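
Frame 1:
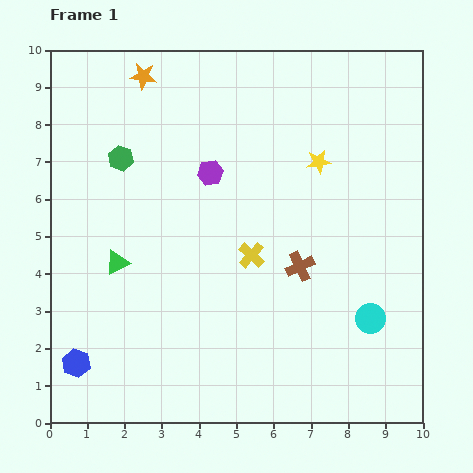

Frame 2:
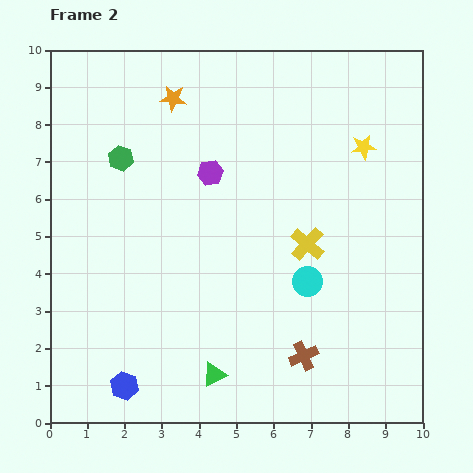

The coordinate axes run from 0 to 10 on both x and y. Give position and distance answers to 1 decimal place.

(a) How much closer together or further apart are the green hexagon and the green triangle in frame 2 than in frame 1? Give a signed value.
+3.5

Distance in frame 1: 2.8. Distance in frame 2: 6.3.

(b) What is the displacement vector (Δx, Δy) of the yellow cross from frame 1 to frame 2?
(1.5, 0.3)

The yellow cross was at (5.4, 4.5) in frame 1 and (6.9, 4.8) in frame 2.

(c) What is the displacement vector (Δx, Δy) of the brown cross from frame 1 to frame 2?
(0.1, -2.4)

The brown cross was at (6.7, 4.2) in frame 1 and (6.8, 1.8) in frame 2.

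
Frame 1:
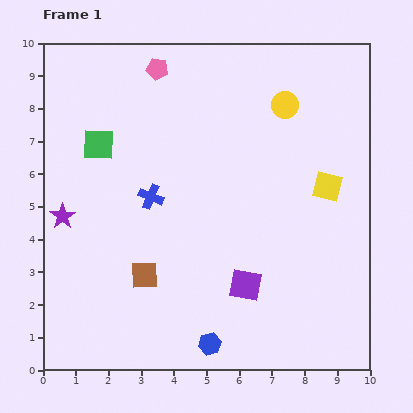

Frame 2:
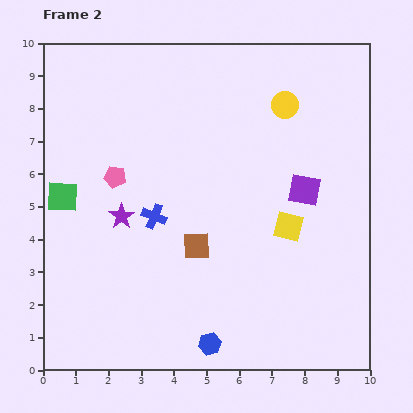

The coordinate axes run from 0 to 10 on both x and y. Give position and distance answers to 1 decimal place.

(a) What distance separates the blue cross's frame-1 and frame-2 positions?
0.6

The blue cross moved from (3.3, 5.3) to (3.4, 4.7), a distance of √(0.1² + 0.6²) ≈ 0.6.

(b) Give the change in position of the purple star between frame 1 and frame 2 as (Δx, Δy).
(1.8, 0.0)

The purple star was at (0.6, 4.7) in frame 1 and (2.4, 4.7) in frame 2.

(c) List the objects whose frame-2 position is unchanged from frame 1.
the blue hexagon, the yellow circle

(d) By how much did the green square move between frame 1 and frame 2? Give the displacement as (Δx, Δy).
(-1.1, -1.6)

The green square was at (1.7, 6.9) in frame 1 and (0.6, 5.3) in frame 2.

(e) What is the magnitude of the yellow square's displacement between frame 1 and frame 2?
1.7

The yellow square moved from (8.7, 5.6) to (7.5, 4.4), a distance of √(1.2² + 1.2²) ≈ 1.7.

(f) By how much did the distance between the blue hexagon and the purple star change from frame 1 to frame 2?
-1.3

Distance in frame 1: 6.0. Distance in frame 2: 4.7.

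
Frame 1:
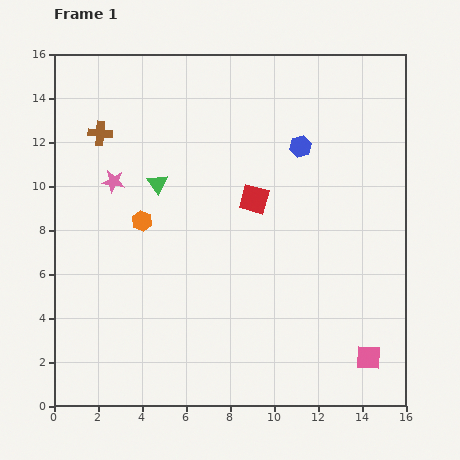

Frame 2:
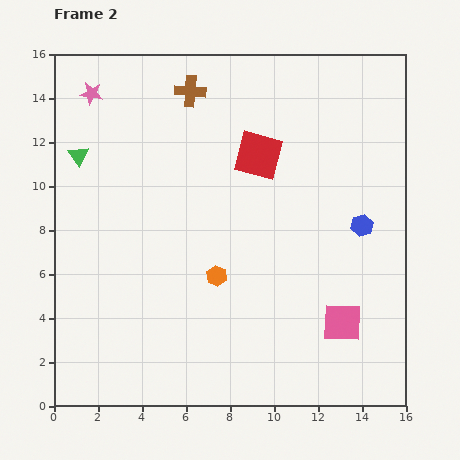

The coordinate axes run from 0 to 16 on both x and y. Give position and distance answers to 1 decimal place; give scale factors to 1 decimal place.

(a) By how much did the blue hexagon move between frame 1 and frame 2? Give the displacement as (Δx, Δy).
(2.8, -3.6)

The blue hexagon was at (11.2, 11.8) in frame 1 and (14.0, 8.2) in frame 2.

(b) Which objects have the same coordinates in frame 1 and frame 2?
none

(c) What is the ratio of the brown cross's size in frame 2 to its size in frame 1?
1.3×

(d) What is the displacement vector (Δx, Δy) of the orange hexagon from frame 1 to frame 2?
(3.4, -2.5)

The orange hexagon was at (4.0, 8.4) in frame 1 and (7.4, 5.9) in frame 2.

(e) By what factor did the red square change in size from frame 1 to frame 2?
1.6×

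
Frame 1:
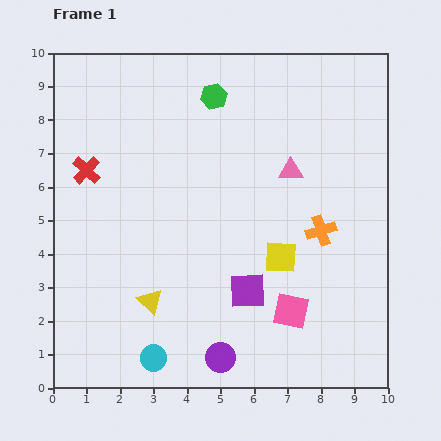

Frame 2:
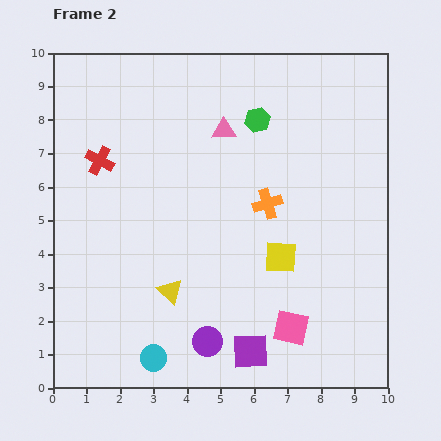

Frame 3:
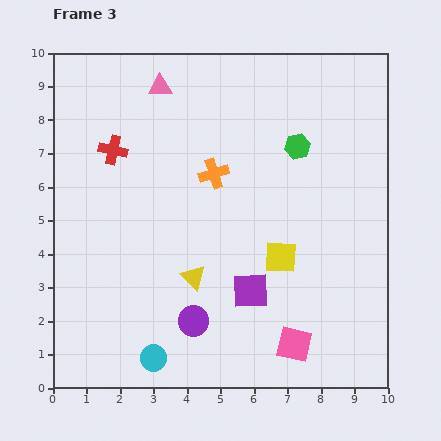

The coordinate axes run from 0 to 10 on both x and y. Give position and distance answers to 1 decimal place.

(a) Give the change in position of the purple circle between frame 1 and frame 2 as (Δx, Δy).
(-0.4, 0.5)

The purple circle was at (5.0, 0.9) in frame 1 and (4.6, 1.4) in frame 2.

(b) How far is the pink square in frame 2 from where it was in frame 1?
0.5

The pink square moved from (7.1, 2.3) to (7.1, 1.8), a distance of √(0.0² + 0.5²) ≈ 0.5.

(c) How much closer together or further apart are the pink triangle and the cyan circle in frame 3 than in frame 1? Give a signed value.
+1.2

Distance in frame 1: 6.9. Distance in frame 3: 8.1.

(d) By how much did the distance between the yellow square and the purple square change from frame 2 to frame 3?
-1.6

Distance in frame 2: 2.9. Distance in frame 3: 1.3.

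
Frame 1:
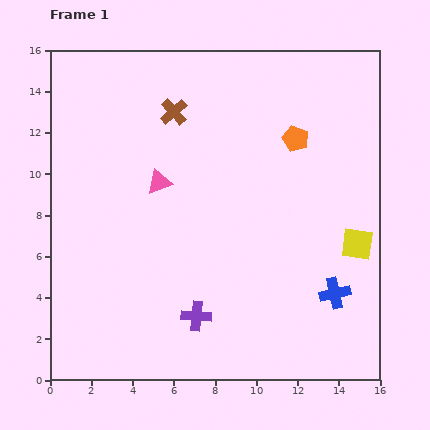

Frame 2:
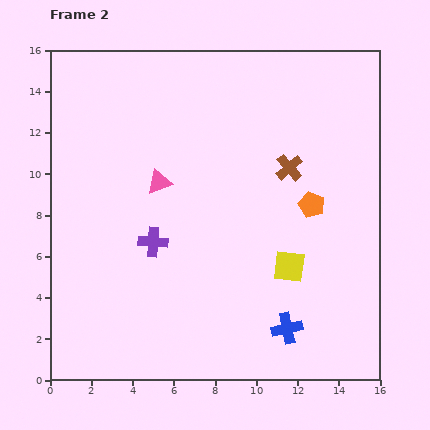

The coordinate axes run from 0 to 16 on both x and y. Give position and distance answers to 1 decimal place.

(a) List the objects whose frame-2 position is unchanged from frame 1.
the pink triangle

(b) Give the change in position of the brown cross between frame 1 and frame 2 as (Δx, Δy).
(5.6, -2.7)

The brown cross was at (6.0, 13.0) in frame 1 and (11.6, 10.3) in frame 2.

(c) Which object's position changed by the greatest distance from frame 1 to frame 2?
the brown cross

(moved 6.2; next 4.2)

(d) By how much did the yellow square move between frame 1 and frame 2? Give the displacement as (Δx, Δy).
(-3.3, -1.1)

The yellow square was at (14.9, 6.6) in frame 1 and (11.6, 5.5) in frame 2.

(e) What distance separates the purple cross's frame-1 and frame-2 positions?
4.2

The purple cross moved from (7.1, 3.1) to (5.0, 6.7), a distance of √(2.1² + 3.6²) ≈ 4.2.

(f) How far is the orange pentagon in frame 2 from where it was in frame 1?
3.3

The orange pentagon moved from (11.9, 11.7) to (12.7, 8.5), a distance of √(0.8² + 3.2²) ≈ 3.3.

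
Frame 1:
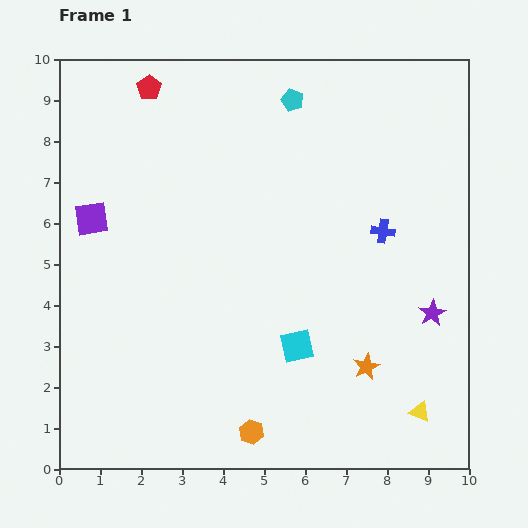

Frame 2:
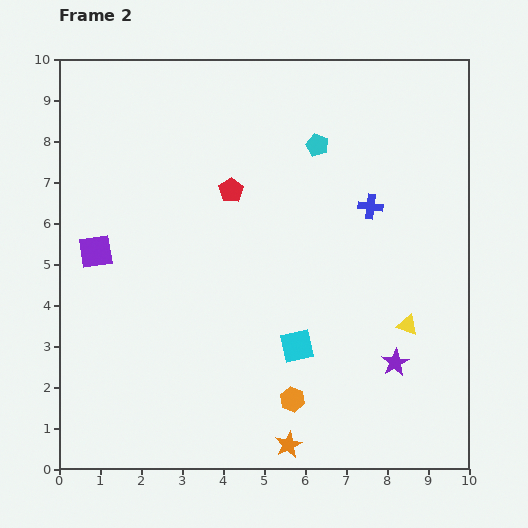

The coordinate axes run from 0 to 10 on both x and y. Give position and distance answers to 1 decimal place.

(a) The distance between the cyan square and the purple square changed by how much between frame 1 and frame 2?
-0.5

Distance in frame 1: 5.9. Distance in frame 2: 5.4.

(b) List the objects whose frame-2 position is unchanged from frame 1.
the cyan square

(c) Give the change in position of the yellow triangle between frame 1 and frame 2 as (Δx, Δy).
(-0.3, 2.1)

The yellow triangle was at (8.8, 1.4) in frame 1 and (8.5, 3.5) in frame 2.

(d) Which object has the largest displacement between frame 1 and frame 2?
the red pentagon

(moved 3.2; next 2.7)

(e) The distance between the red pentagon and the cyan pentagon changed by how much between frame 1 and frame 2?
-1.1

Distance in frame 1: 3.5. Distance in frame 2: 2.4.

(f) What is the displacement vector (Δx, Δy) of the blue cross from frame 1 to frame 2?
(-0.3, 0.6)

The blue cross was at (7.9, 5.8) in frame 1 and (7.6, 6.4) in frame 2.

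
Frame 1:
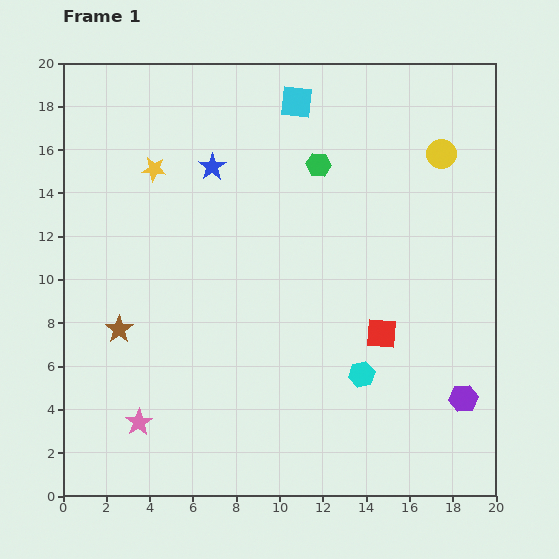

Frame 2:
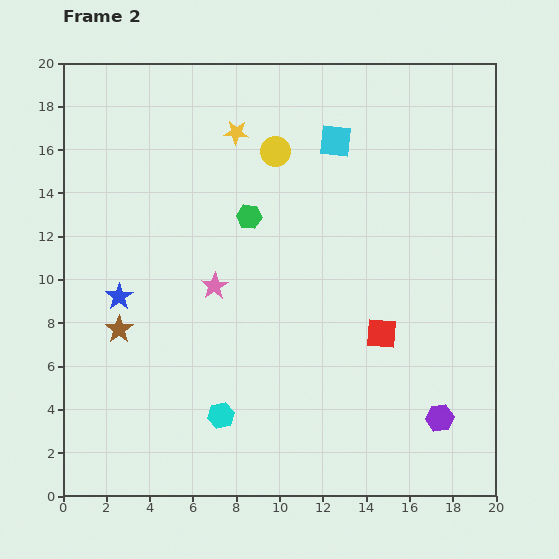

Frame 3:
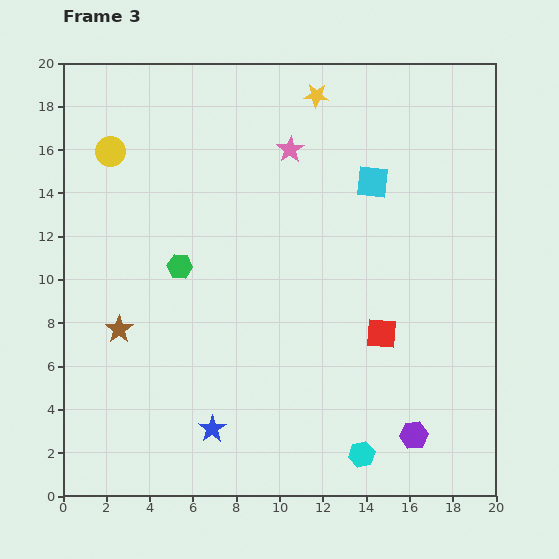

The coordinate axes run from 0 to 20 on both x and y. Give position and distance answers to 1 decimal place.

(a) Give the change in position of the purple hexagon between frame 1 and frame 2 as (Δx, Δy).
(-1.1, -0.9)

The purple hexagon was at (18.5, 4.5) in frame 1 and (17.4, 3.6) in frame 2.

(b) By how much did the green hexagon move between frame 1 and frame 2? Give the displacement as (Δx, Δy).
(-3.2, -2.4)

The green hexagon was at (11.8, 15.3) in frame 1 and (8.6, 12.9) in frame 2.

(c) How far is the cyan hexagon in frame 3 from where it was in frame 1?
3.7

The cyan hexagon moved from (13.8, 5.6) to (13.8, 1.9), a distance of √(0.0² + 3.7²) ≈ 3.7.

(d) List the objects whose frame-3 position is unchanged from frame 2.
the brown star, the red square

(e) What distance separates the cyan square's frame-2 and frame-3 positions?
2.5

The cyan square moved from (12.6, 16.4) to (14.3, 14.5), a distance of √(1.7² + 1.9²) ≈ 2.5.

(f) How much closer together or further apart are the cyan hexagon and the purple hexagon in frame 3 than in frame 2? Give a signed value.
-7.5

Distance in frame 2: 10.1. Distance in frame 3: 2.6.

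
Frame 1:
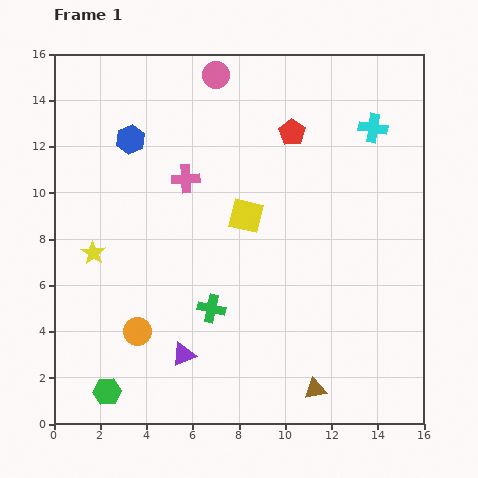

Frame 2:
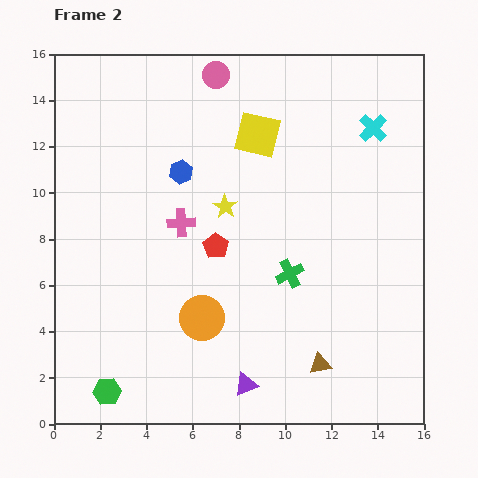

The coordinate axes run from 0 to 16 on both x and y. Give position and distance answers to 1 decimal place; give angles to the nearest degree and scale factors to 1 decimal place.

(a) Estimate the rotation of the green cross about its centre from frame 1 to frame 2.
39° counter-clockwise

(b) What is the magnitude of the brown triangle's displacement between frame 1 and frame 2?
1.1

The brown triangle moved from (11.3, 1.5) to (11.5, 2.6), a distance of √(0.2² + 1.1²) ≈ 1.1.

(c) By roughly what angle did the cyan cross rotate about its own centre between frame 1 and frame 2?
37° clockwise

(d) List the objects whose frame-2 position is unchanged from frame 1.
the cyan cross, the pink circle, the green hexagon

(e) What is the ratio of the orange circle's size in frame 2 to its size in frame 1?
1.6×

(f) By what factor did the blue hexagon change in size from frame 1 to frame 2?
0.8×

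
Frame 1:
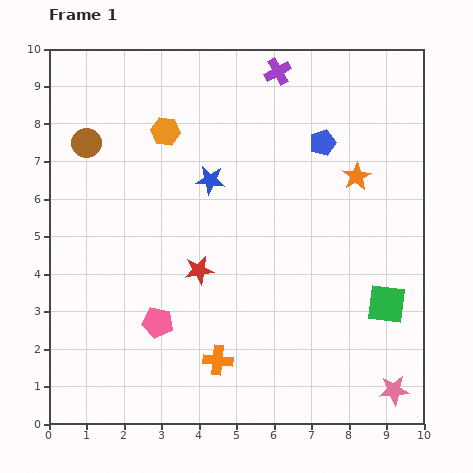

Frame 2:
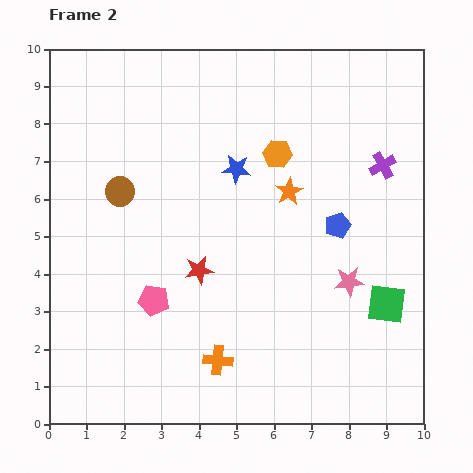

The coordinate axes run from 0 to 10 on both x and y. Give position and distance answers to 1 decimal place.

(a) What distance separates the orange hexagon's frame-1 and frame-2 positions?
3.1

The orange hexagon moved from (3.1, 7.8) to (6.1, 7.2), a distance of √(3.0² + 0.6²) ≈ 3.1.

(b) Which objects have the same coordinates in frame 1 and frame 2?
the orange cross, the red star, the green square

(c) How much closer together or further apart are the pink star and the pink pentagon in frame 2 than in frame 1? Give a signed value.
-1.4

Distance in frame 1: 6.6. Distance in frame 2: 5.2.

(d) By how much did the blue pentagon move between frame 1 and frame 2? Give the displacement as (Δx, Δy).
(0.4, -2.2)

The blue pentagon was at (7.3, 7.5) in frame 1 and (7.7, 5.3) in frame 2.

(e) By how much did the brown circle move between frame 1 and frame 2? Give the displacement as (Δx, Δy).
(0.9, -1.3)

The brown circle was at (1.0, 7.5) in frame 1 and (1.9, 6.2) in frame 2.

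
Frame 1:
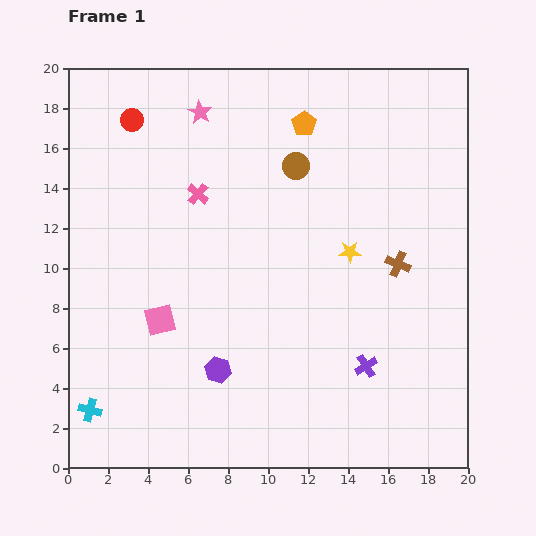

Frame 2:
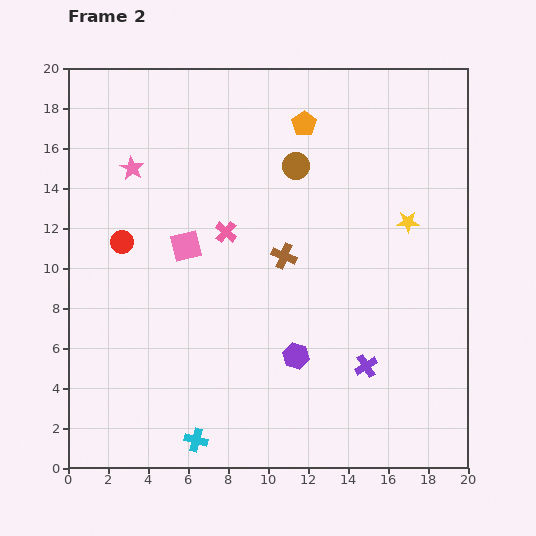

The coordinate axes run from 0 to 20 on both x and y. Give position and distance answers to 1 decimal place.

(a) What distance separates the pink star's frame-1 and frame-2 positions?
4.4

The pink star moved from (6.6, 17.8) to (3.2, 15.0), a distance of √(3.4² + 2.8²) ≈ 4.4.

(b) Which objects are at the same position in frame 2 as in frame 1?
the purple cross, the brown circle, the orange pentagon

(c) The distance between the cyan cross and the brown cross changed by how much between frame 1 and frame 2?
-6.8

Distance in frame 1: 17.0. Distance in frame 2: 10.2.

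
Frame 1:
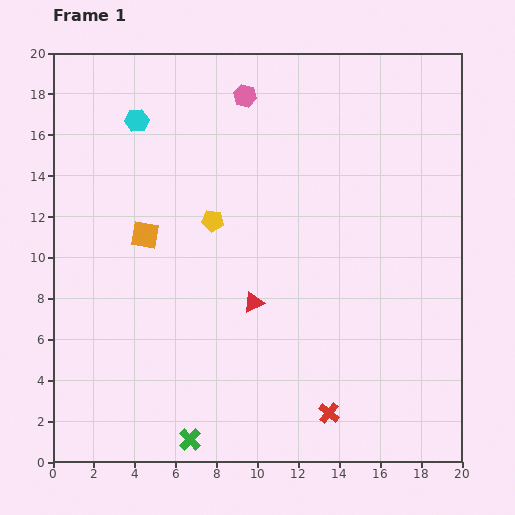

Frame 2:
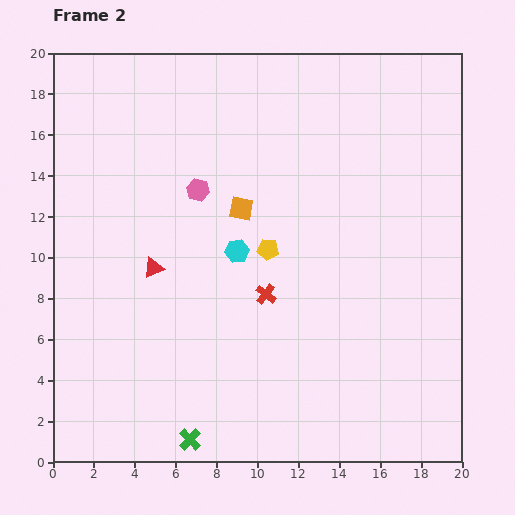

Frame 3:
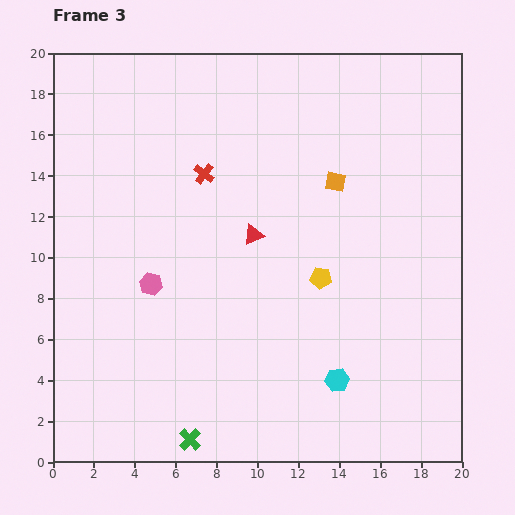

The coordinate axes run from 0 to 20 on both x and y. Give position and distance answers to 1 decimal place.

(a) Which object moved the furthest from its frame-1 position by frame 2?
the cyan hexagon

(moved 8.1; next 6.6)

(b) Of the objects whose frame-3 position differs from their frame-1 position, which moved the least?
the red triangle

(moved 3.3)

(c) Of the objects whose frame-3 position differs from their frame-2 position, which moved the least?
the yellow pentagon

(moved 3.0)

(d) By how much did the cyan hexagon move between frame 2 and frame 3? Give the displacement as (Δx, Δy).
(4.9, -6.3)

The cyan hexagon was at (9.0, 10.3) in frame 2 and (13.9, 4.0) in frame 3.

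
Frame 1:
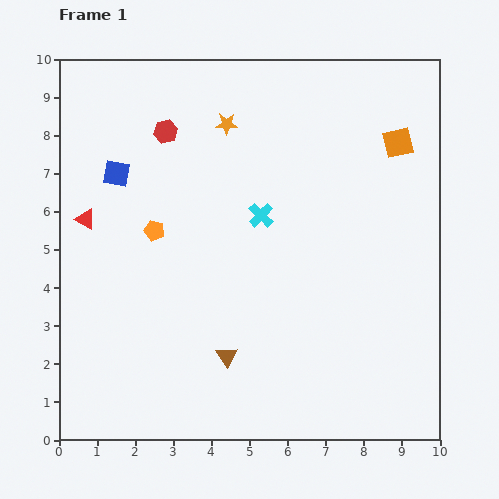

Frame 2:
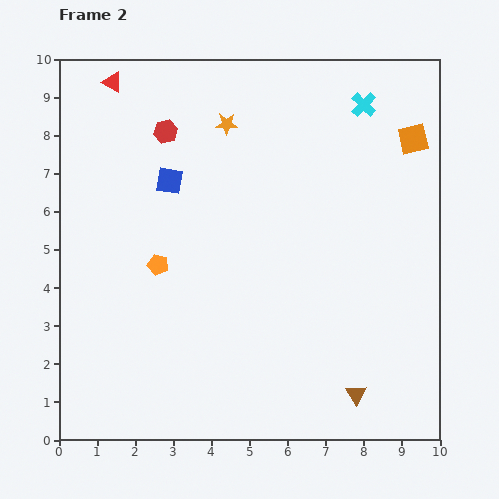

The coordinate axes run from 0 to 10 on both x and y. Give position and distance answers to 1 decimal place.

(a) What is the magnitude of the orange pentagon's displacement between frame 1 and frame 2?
0.9

The orange pentagon moved from (2.5, 5.5) to (2.6, 4.6), a distance of √(0.1² + 0.9²) ≈ 0.9.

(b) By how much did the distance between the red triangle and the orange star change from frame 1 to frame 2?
-1.3

Distance in frame 1: 4.5. Distance in frame 2: 3.2.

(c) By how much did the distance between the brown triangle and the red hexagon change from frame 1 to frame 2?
+2.4

Distance in frame 1: 6.1. Distance in frame 2: 8.5.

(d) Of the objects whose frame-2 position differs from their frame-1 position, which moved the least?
the orange square

(moved 0.4)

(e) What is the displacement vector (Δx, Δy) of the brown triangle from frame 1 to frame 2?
(3.4, -1.0)

The brown triangle was at (4.4, 2.2) in frame 1 and (7.8, 1.2) in frame 2.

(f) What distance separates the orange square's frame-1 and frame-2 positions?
0.4

The orange square moved from (8.9, 7.8) to (9.3, 7.9), a distance of √(0.4² + 0.1²) ≈ 0.4.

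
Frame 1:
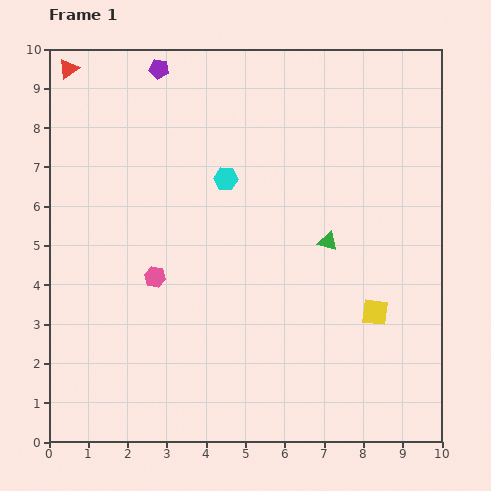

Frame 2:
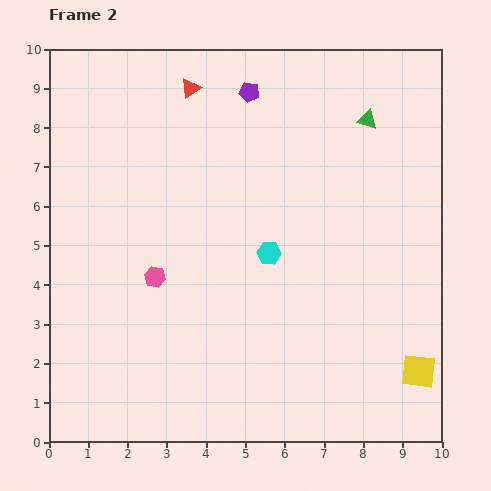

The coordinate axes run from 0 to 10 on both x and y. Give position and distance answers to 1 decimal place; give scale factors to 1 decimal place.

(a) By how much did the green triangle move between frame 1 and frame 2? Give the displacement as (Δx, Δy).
(1.0, 3.1)

The green triangle was at (7.1, 5.1) in frame 1 and (8.1, 8.2) in frame 2.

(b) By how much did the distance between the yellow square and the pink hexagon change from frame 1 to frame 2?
+1.4

Distance in frame 1: 5.7. Distance in frame 2: 7.1.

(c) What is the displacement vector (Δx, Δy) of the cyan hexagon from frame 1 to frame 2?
(1.1, -1.9)

The cyan hexagon was at (4.5, 6.7) in frame 1 and (5.6, 4.8) in frame 2.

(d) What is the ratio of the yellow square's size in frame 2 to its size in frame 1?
1.3×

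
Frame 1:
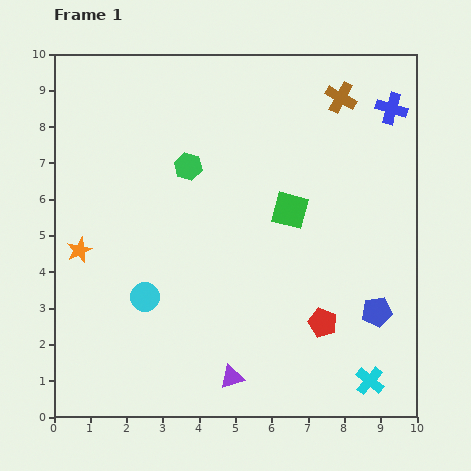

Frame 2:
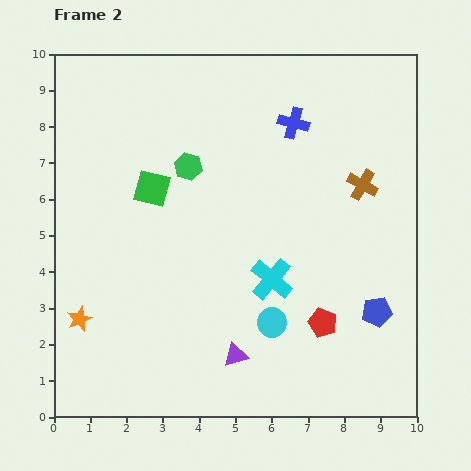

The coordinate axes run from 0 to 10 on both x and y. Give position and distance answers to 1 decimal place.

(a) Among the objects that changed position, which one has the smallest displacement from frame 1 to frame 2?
the purple triangle

(moved 0.6)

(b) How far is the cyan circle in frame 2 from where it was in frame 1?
3.6

The cyan circle moved from (2.5, 3.3) to (6.0, 2.6), a distance of √(3.5² + 0.7²) ≈ 3.6.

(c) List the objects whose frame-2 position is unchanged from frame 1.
the blue pentagon, the green hexagon, the red pentagon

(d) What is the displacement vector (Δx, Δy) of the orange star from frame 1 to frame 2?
(0.0, -1.9)

The orange star was at (0.7, 4.6) in frame 1 and (0.7, 2.7) in frame 2.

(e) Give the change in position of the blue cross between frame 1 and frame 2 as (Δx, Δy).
(-2.7, -0.4)

The blue cross was at (9.3, 8.5) in frame 1 and (6.6, 8.1) in frame 2.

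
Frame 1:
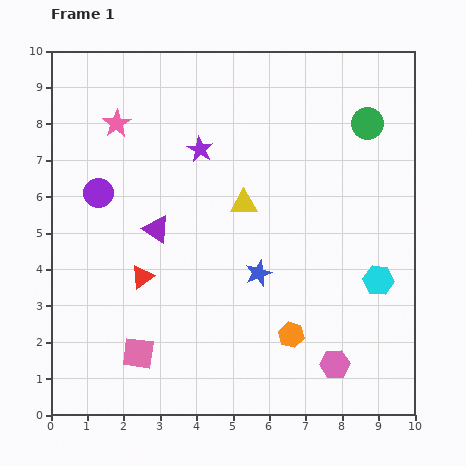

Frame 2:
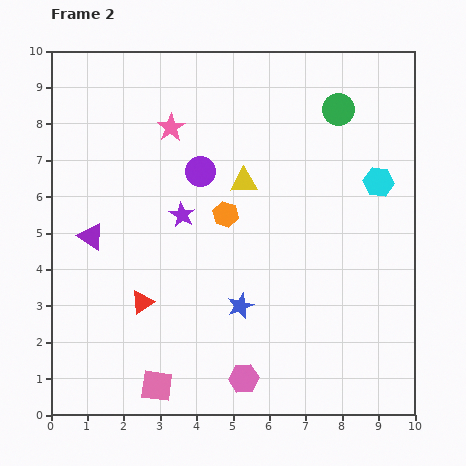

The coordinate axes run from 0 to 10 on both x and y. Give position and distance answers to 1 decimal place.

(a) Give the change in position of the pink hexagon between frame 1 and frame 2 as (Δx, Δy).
(-2.5, -0.4)

The pink hexagon was at (7.8, 1.4) in frame 1 and (5.3, 1.0) in frame 2.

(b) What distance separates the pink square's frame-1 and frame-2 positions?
1.0

The pink square moved from (2.4, 1.7) to (2.9, 0.8), a distance of √(0.5² + 0.9²) ≈ 1.0.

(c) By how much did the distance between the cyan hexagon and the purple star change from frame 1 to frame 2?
-0.6

Distance in frame 1: 6.1. Distance in frame 2: 5.5.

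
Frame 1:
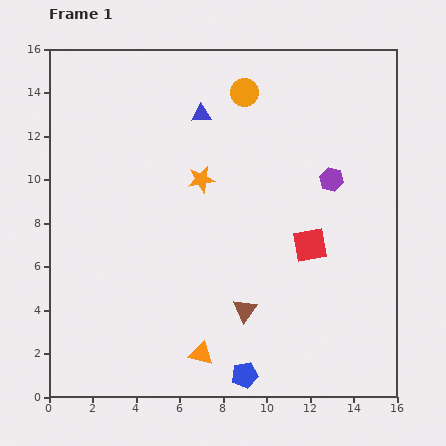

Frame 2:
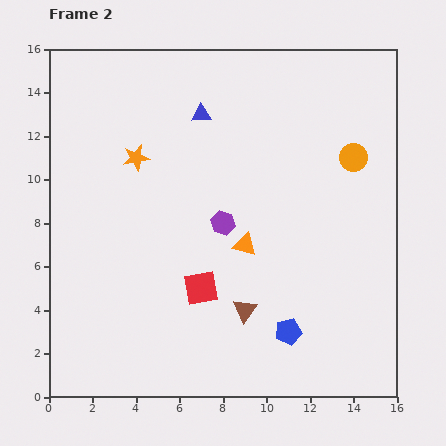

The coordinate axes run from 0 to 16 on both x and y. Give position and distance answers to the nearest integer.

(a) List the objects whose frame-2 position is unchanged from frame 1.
the brown triangle, the blue triangle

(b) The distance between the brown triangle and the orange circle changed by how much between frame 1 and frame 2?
-1

Distance in frame 1: 10. Distance in frame 2: 9.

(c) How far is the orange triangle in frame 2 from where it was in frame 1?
5

The orange triangle moved from (7, 2) to (9, 7), a distance of √(2² + 5²) ≈ 5.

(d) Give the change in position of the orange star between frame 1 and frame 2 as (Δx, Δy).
(-3, 1)

The orange star was at (7, 10) in frame 1 and (4, 11) in frame 2.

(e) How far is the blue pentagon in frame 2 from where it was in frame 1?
3

The blue pentagon moved from (9, 1) to (11, 3), a distance of √(2² + 2²) ≈ 3.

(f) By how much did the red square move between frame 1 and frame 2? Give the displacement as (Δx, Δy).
(-5, -2)

The red square was at (12, 7) in frame 1 and (7, 5) in frame 2.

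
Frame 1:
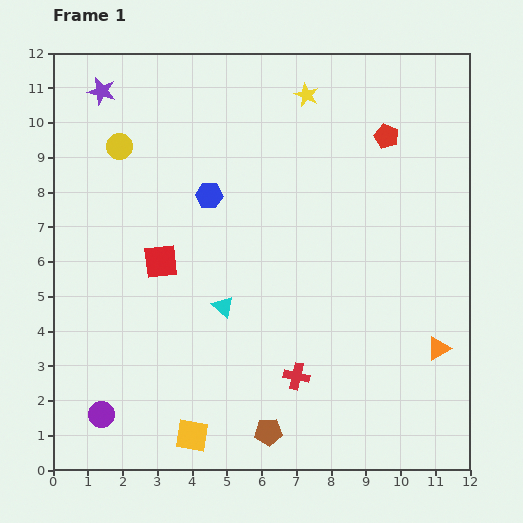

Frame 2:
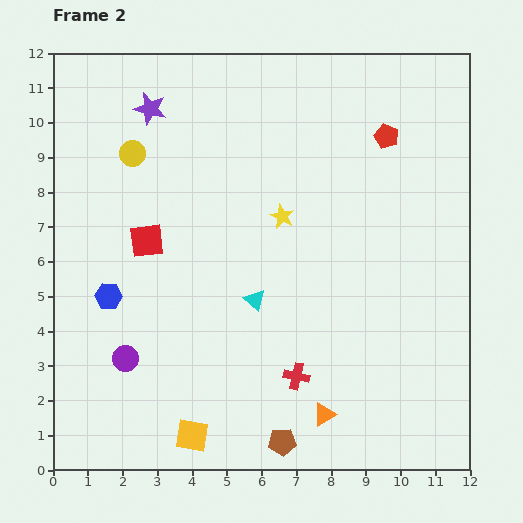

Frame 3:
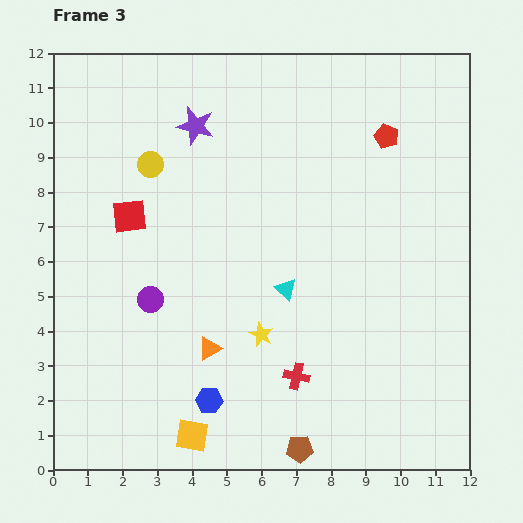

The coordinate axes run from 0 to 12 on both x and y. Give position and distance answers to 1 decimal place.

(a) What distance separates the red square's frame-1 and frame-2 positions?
0.7

The red square moved from (3.1, 6.0) to (2.7, 6.6), a distance of √(0.4² + 0.6²) ≈ 0.7.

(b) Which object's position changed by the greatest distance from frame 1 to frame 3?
the yellow star

(moved 7.0; next 6.6)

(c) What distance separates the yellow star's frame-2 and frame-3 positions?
3.5

The yellow star moved from (6.6, 7.3) to (6.0, 3.9), a distance of √(0.6² + 3.4²) ≈ 3.5.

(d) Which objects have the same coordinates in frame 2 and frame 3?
the red pentagon, the red cross, the yellow square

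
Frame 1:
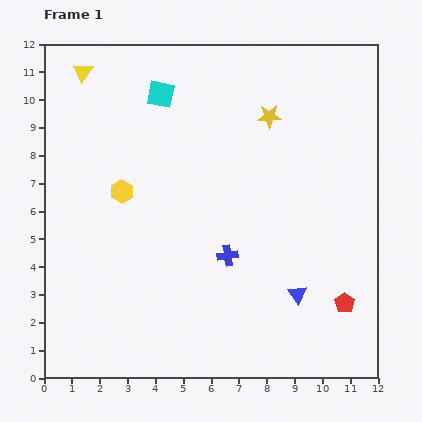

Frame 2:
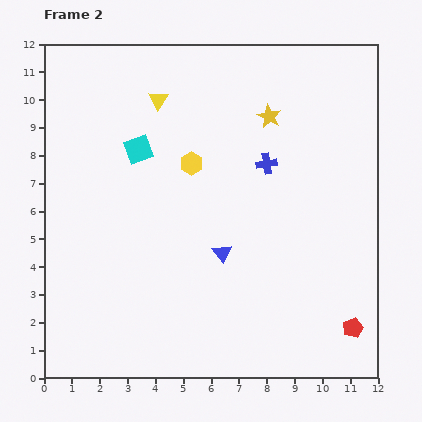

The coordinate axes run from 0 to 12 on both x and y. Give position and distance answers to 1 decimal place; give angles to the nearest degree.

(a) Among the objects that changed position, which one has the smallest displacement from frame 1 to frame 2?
the red pentagon

(moved 0.9)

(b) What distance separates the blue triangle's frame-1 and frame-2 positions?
3.1

The blue triangle moved from (9.1, 3.0) to (6.4, 4.5), a distance of √(2.7² + 1.5²) ≈ 3.1.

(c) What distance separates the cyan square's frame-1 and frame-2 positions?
2.2

The cyan square moved from (4.2, 10.2) to (3.4, 8.2), a distance of √(0.8² + 2.0²) ≈ 2.2.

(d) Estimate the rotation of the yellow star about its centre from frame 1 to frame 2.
30° clockwise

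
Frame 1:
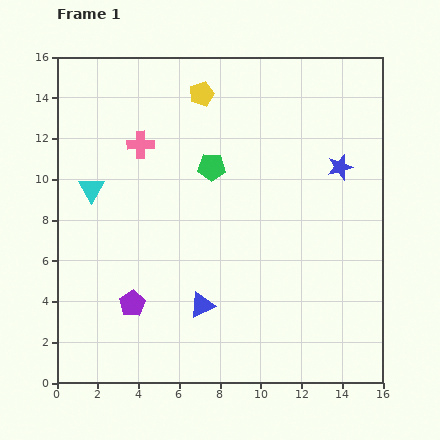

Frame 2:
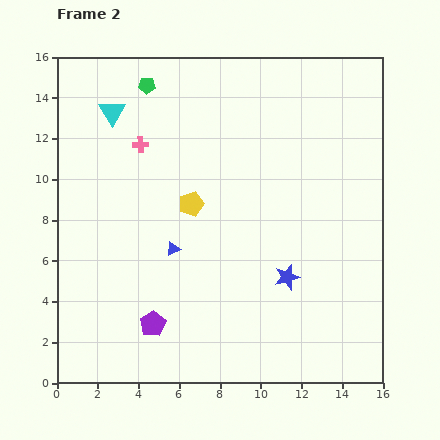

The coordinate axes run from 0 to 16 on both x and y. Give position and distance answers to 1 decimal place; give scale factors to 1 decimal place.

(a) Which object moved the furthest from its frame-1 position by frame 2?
the blue star

(moved 6.0; next 5.4)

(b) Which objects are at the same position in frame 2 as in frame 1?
the pink cross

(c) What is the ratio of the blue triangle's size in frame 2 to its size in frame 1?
0.6×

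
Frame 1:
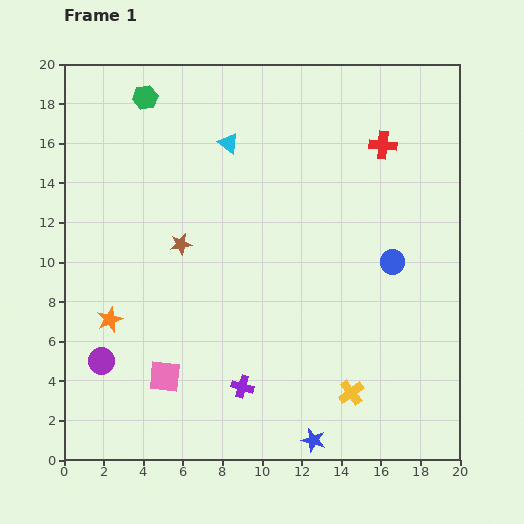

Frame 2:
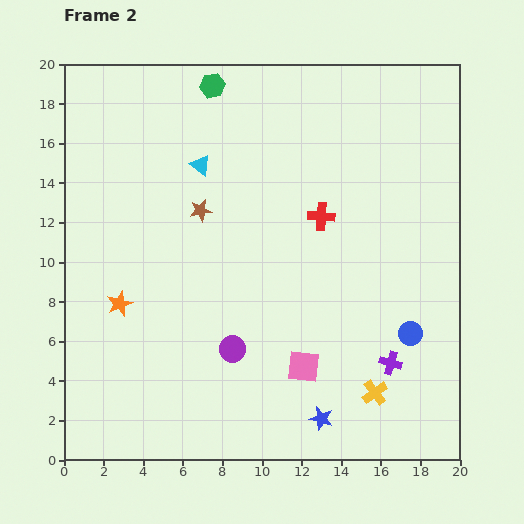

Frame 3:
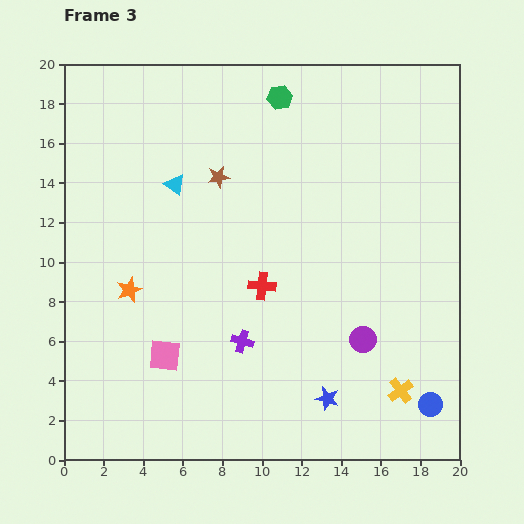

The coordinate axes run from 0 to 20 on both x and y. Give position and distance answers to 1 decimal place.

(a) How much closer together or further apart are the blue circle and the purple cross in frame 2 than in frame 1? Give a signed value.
-8.1

Distance in frame 1: 9.9. Distance in frame 2: 1.8.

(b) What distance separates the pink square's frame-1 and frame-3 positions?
1.1

The pink square moved from (5.1, 4.2) to (5.1, 5.3), a distance of √(0.0² + 1.1²) ≈ 1.1.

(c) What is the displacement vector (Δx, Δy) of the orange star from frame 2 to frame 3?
(0.5, 0.7)

The orange star was at (2.8, 7.9) in frame 2 and (3.3, 8.6) in frame 3.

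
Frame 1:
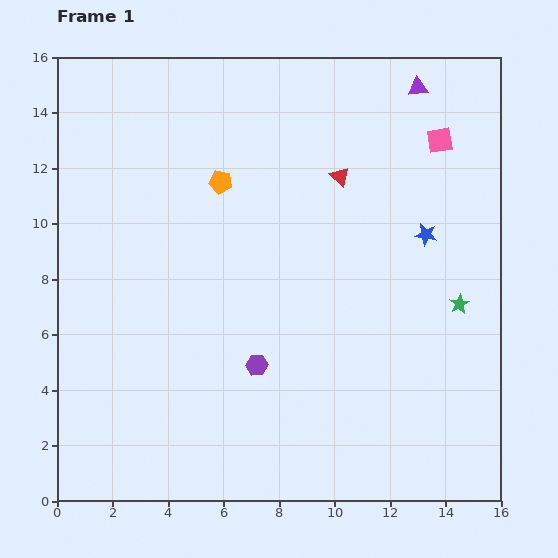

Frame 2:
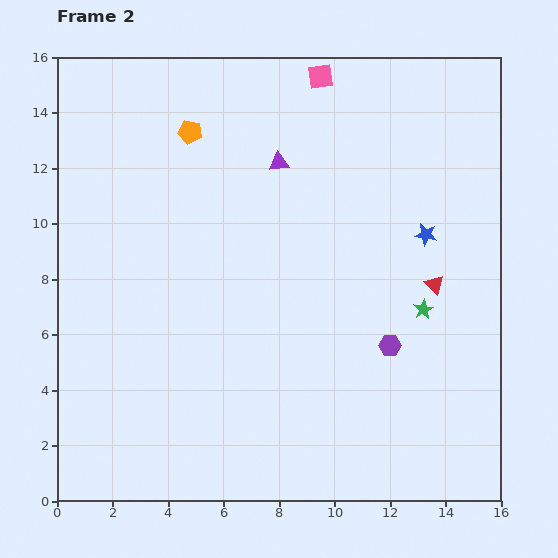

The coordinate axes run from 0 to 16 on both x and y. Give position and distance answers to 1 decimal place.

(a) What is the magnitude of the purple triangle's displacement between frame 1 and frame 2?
5.7

The purple triangle moved from (13.0, 14.9) to (8.0, 12.2), a distance of √(5.0² + 2.7²) ≈ 5.7.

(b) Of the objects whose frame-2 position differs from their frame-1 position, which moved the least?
the green star

(moved 1.3)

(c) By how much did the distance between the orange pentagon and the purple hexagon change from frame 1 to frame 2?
+3.8

Distance in frame 1: 6.7. Distance in frame 2: 10.5.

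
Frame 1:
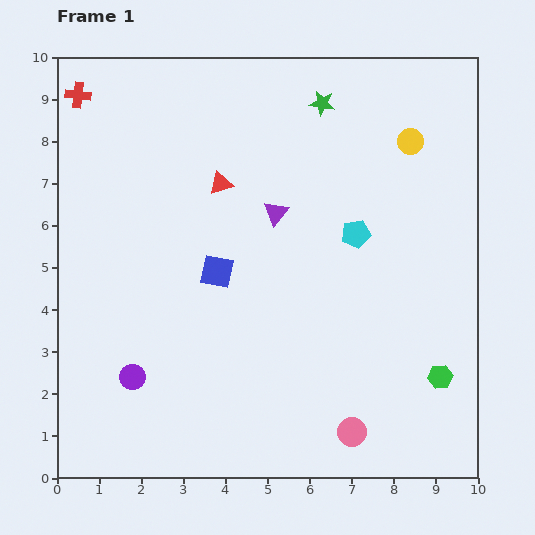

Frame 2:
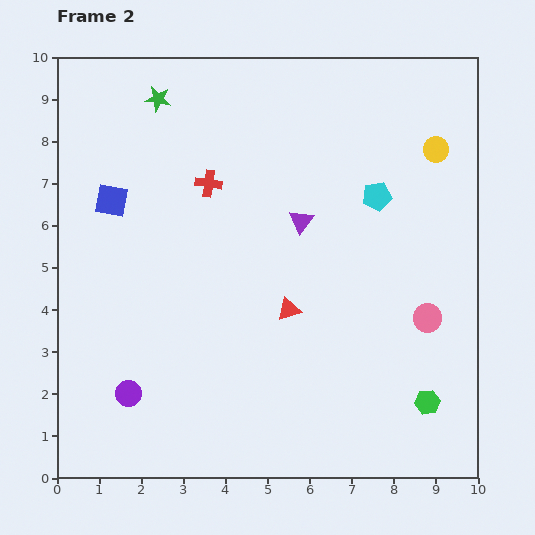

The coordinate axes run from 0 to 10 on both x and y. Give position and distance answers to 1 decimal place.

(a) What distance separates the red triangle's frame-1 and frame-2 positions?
3.4

The red triangle moved from (3.9, 7.0) to (5.5, 4.0), a distance of √(1.6² + 3.0²) ≈ 3.4.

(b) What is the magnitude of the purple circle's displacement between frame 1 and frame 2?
0.4

The purple circle moved from (1.8, 2.4) to (1.7, 2.0), a distance of √(0.1² + 0.4²) ≈ 0.4.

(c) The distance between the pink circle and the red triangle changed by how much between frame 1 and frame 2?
-3.4

Distance in frame 1: 6.7. Distance in frame 2: 3.3.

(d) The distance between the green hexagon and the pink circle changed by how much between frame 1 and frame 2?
-0.5

Distance in frame 1: 2.5. Distance in frame 2: 2.0.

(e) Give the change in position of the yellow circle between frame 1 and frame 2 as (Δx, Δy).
(0.6, -0.2)

The yellow circle was at (8.4, 8.0) in frame 1 and (9.0, 7.8) in frame 2.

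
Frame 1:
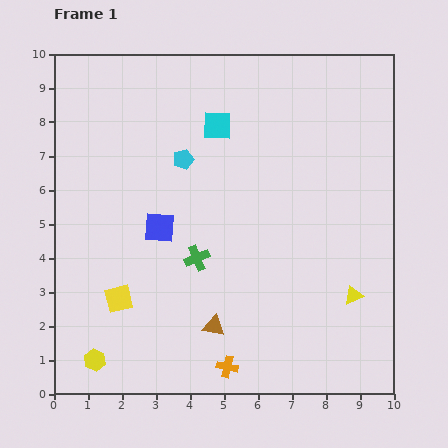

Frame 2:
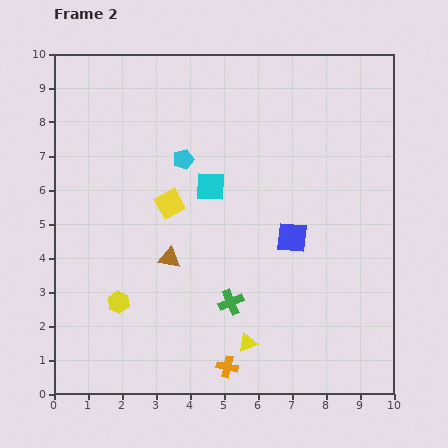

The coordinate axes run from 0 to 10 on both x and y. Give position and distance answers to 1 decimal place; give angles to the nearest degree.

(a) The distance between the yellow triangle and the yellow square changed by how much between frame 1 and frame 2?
-2.2

Distance in frame 1: 6.9. Distance in frame 2: 4.7.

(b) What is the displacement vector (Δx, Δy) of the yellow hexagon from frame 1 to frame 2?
(0.7, 1.7)

The yellow hexagon was at (1.2, 1.0) in frame 1 and (1.9, 2.7) in frame 2.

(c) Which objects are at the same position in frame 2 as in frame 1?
the cyan pentagon, the orange cross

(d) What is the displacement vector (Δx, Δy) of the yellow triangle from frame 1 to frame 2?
(-3.1, -1.4)

The yellow triangle was at (8.8, 2.9) in frame 1 and (5.7, 1.5) in frame 2.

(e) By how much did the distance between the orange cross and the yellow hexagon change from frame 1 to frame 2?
-0.2

Distance in frame 1: 3.9. Distance in frame 2: 3.7.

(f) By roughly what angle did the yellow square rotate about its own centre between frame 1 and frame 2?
16° counter-clockwise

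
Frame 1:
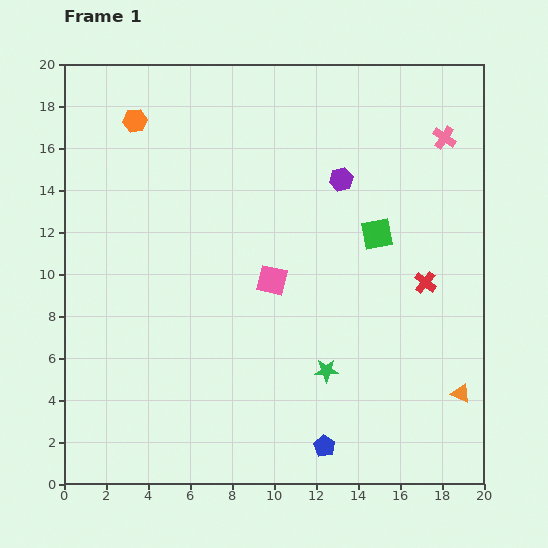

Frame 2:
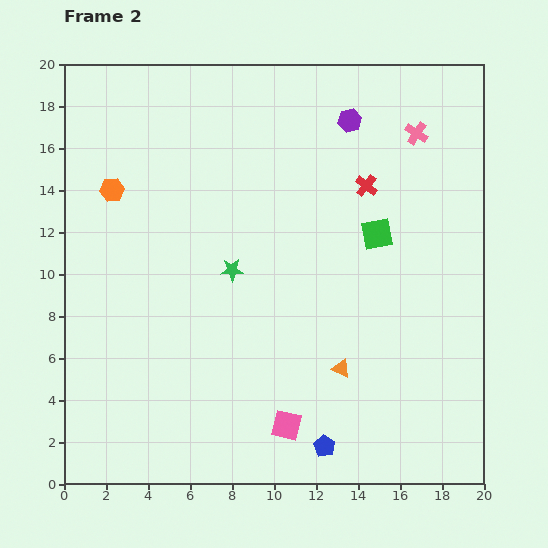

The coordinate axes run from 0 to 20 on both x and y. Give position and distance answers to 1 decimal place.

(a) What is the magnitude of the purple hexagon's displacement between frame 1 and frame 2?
2.8

The purple hexagon moved from (13.2, 14.5) to (13.6, 17.3), a distance of √(0.4² + 2.8²) ≈ 2.8.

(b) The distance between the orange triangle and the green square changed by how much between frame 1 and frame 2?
-2.0

Distance in frame 1: 8.6. Distance in frame 2: 6.6.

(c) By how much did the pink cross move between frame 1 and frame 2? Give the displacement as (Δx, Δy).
(-1.3, 0.2)

The pink cross was at (18.1, 16.5) in frame 1 and (16.8, 16.7) in frame 2.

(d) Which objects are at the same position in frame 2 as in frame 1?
the blue pentagon, the green square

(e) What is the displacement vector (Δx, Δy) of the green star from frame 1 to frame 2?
(-4.5, 4.8)

The green star was at (12.5, 5.4) in frame 1 and (8.0, 10.2) in frame 2.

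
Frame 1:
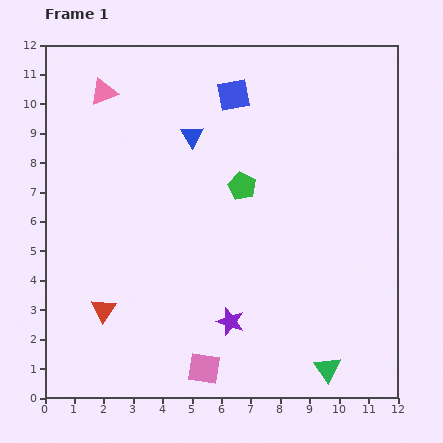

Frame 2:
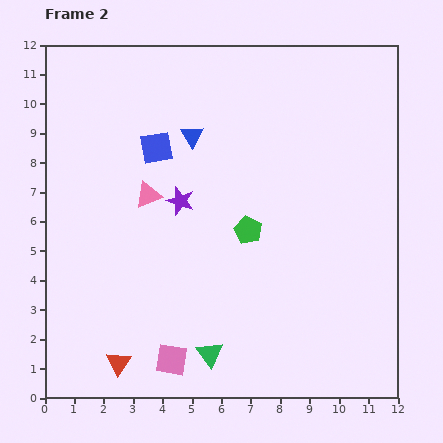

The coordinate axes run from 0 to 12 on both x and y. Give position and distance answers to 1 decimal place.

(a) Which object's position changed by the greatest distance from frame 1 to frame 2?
the purple star

(moved 4.4; next 4.0)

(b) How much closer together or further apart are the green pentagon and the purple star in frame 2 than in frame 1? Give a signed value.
-2.1

Distance in frame 1: 4.6. Distance in frame 2: 2.5.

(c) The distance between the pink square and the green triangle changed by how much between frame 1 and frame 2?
-2.9

Distance in frame 1: 4.2. Distance in frame 2: 1.3.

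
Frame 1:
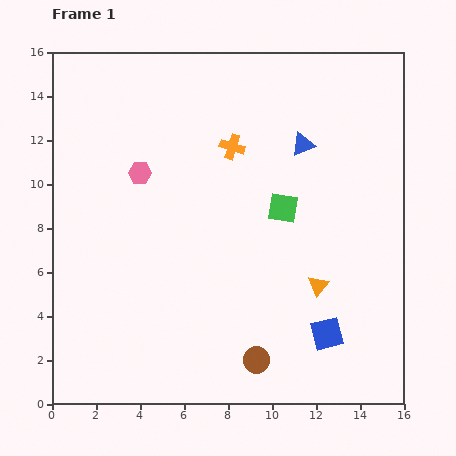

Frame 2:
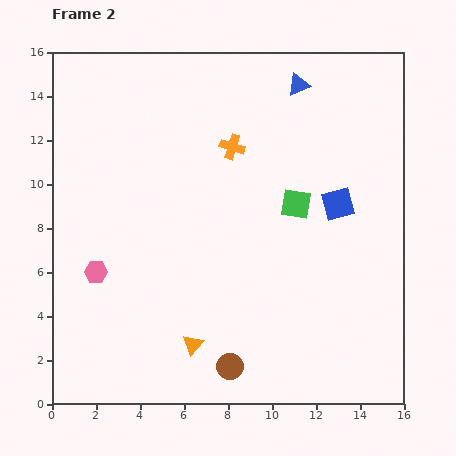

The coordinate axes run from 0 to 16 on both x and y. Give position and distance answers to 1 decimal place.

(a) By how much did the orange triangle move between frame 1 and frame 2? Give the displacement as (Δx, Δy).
(-5.7, -2.7)

The orange triangle was at (12.1, 5.4) in frame 1 and (6.4, 2.7) in frame 2.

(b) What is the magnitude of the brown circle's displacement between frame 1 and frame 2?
1.2

The brown circle moved from (9.3, 2.0) to (8.1, 1.7), a distance of √(1.2² + 0.3²) ≈ 1.2.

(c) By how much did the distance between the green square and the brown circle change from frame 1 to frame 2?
+1.0

Distance in frame 1: 7.0. Distance in frame 2: 8.0.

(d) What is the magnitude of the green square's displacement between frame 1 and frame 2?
0.6

The green square moved from (10.5, 8.9) to (11.1, 9.1), a distance of √(0.6² + 0.2²) ≈ 0.6.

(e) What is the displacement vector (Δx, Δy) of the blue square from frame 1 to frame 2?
(0.5, 5.9)

The blue square was at (12.5, 3.2) in frame 1 and (13.0, 9.1) in frame 2.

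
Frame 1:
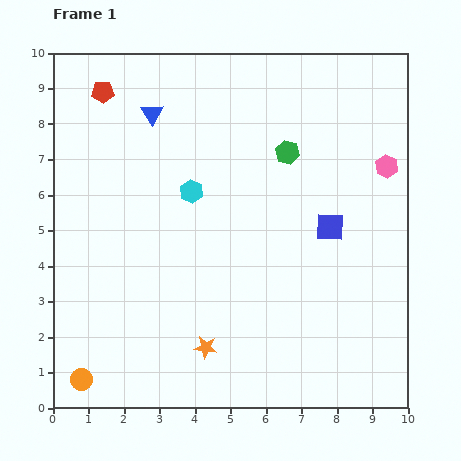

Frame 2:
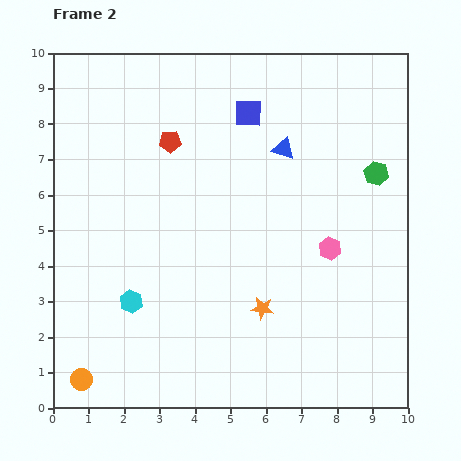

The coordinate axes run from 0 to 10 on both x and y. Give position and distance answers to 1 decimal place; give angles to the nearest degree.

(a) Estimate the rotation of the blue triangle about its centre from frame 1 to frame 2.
39° counter-clockwise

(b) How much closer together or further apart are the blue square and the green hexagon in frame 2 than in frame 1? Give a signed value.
+1.6

Distance in frame 1: 2.4. Distance in frame 2: 4.0.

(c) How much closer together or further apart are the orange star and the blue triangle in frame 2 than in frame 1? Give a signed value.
-2.3

Distance in frame 1: 6.8. Distance in frame 2: 4.5.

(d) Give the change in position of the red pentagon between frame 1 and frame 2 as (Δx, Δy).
(1.9, -1.4)

The red pentagon was at (1.4, 8.9) in frame 1 and (3.3, 7.5) in frame 2.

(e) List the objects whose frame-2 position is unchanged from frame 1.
the orange circle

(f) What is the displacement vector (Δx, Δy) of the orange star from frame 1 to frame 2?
(1.6, 1.1)

The orange star was at (4.3, 1.7) in frame 1 and (5.9, 2.8) in frame 2.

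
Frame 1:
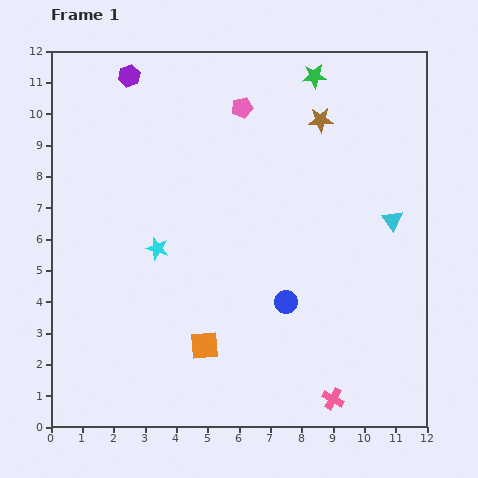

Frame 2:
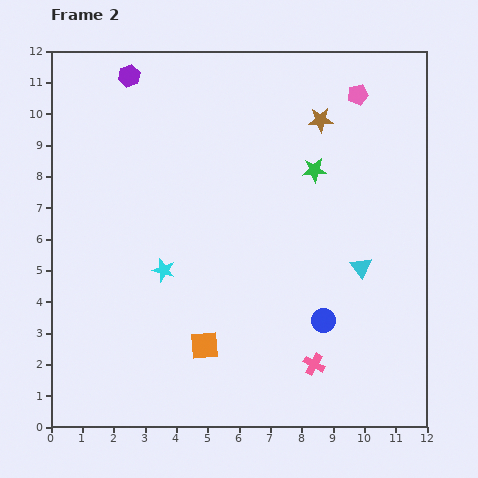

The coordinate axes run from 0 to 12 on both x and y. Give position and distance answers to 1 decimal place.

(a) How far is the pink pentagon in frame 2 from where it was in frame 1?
3.7

The pink pentagon moved from (6.1, 10.2) to (9.8, 10.6), a distance of √(3.7² + 0.4²) ≈ 3.7.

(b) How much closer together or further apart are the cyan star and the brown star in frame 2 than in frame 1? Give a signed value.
+0.3

Distance in frame 1: 6.6. Distance in frame 2: 6.9.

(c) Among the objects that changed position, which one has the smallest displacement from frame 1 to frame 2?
the cyan star

(moved 0.7)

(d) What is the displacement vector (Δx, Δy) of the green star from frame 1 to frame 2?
(0.0, -3.0)

The green star was at (8.4, 11.2) in frame 1 and (8.4, 8.2) in frame 2.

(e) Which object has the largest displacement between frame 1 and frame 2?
the pink pentagon

(moved 3.7; next 3.0)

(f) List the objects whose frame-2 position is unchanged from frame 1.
the orange square, the brown star, the purple hexagon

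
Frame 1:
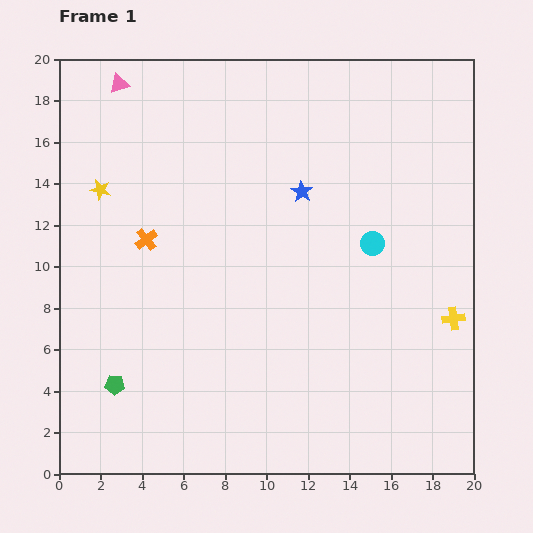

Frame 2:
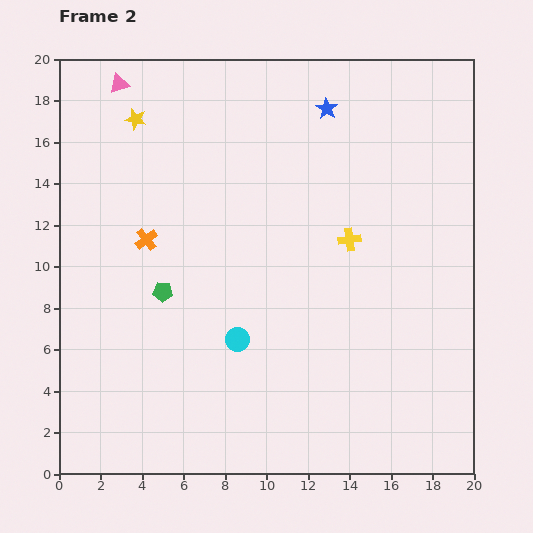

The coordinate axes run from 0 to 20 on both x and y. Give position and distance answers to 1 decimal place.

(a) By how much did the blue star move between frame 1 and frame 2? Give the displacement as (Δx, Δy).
(1.2, 4.0)

The blue star was at (11.7, 13.6) in frame 1 and (12.9, 17.6) in frame 2.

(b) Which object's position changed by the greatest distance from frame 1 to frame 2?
the cyan circle

(moved 8.0; next 6.3)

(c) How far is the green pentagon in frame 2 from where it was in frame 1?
5.1

The green pentagon moved from (2.7, 4.3) to (5.0, 8.8), a distance of √(2.3² + 4.5²) ≈ 5.1.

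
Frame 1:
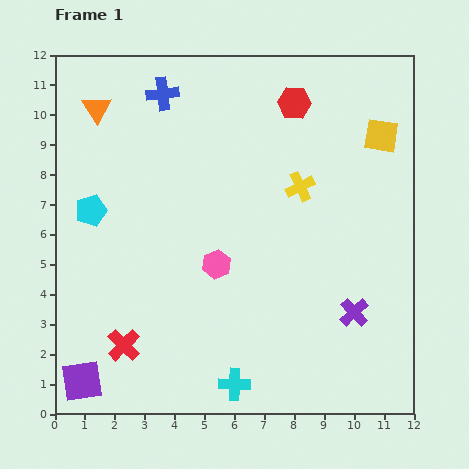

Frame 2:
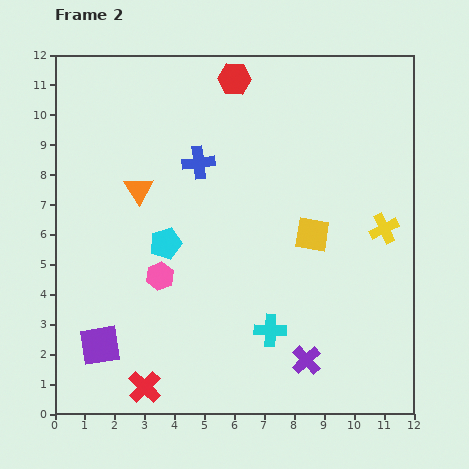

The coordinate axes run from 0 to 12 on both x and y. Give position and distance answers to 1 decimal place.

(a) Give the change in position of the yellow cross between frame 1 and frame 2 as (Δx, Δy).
(2.8, -1.4)

The yellow cross was at (8.2, 7.6) in frame 1 and (11.0, 6.2) in frame 2.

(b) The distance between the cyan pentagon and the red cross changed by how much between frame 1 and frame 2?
+0.3

Distance in frame 1: 4.6. Distance in frame 2: 4.9.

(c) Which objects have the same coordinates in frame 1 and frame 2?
none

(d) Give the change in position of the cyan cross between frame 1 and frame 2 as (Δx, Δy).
(1.2, 1.8)

The cyan cross was at (6.0, 1.0) in frame 1 and (7.2, 2.8) in frame 2.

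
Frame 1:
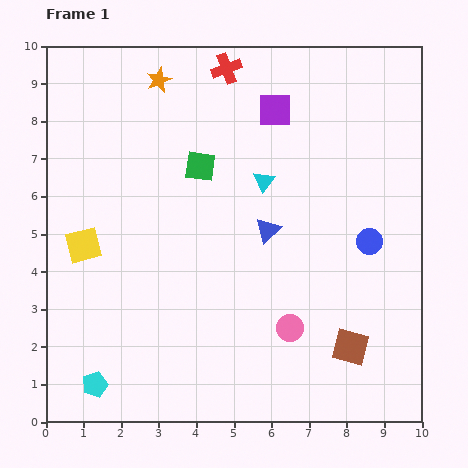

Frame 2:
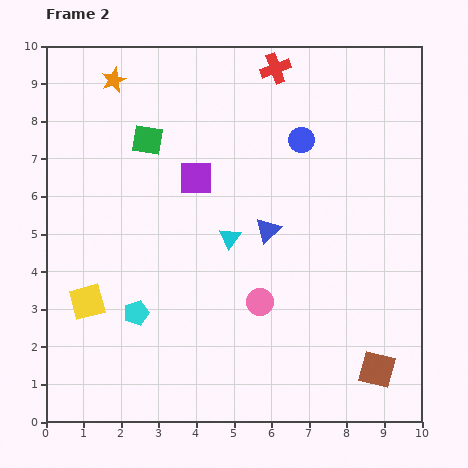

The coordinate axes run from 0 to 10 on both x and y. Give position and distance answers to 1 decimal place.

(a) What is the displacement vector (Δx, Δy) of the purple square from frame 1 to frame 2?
(-2.1, -1.8)

The purple square was at (6.1, 8.3) in frame 1 and (4.0, 6.5) in frame 2.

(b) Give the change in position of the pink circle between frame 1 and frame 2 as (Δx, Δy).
(-0.8, 0.7)

The pink circle was at (6.5, 2.5) in frame 1 and (5.7, 3.2) in frame 2.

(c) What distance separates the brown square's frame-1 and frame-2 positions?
0.9

The brown square moved from (8.1, 2.0) to (8.8, 1.4), a distance of √(0.7² + 0.6²) ≈ 0.9.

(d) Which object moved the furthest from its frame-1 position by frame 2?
the blue circle

(moved 3.2; next 2.8)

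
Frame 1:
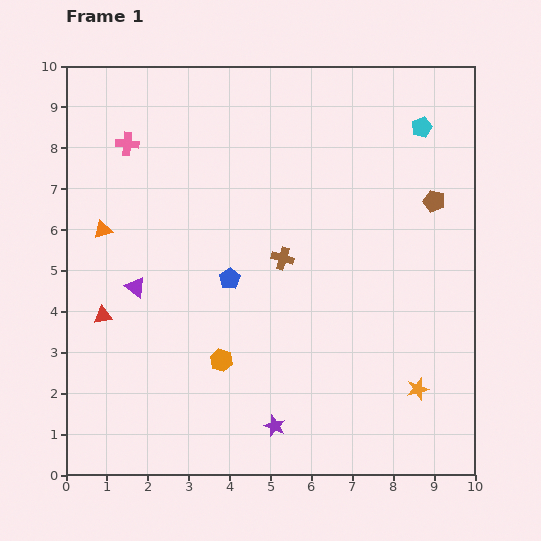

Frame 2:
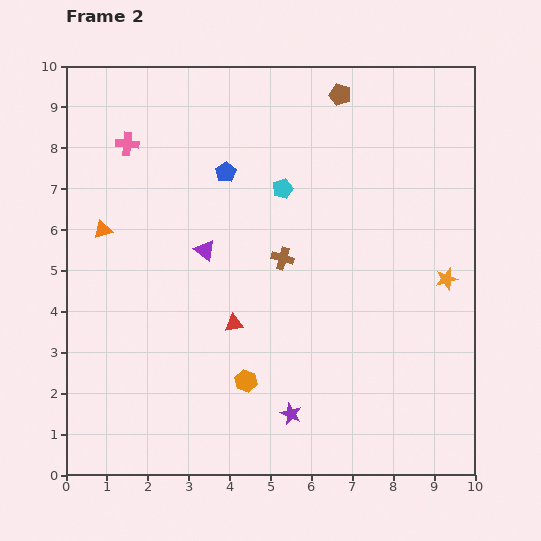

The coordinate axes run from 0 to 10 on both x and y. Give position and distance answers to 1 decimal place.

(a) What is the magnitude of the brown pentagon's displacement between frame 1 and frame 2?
3.5

The brown pentagon moved from (9.0, 6.7) to (6.7, 9.3), a distance of √(2.3² + 2.6²) ≈ 3.5.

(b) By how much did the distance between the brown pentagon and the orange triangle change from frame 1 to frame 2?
-1.4

Distance in frame 1: 8.1. Distance in frame 2: 6.7.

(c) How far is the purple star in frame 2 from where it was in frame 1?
0.5

The purple star moved from (5.1, 1.2) to (5.5, 1.5), a distance of √(0.4² + 0.3²) ≈ 0.5.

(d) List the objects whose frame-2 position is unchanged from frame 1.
the orange triangle, the brown cross, the pink cross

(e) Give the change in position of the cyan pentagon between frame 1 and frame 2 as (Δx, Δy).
(-3.4, -1.5)

The cyan pentagon was at (8.7, 8.5) in frame 1 and (5.3, 7.0) in frame 2.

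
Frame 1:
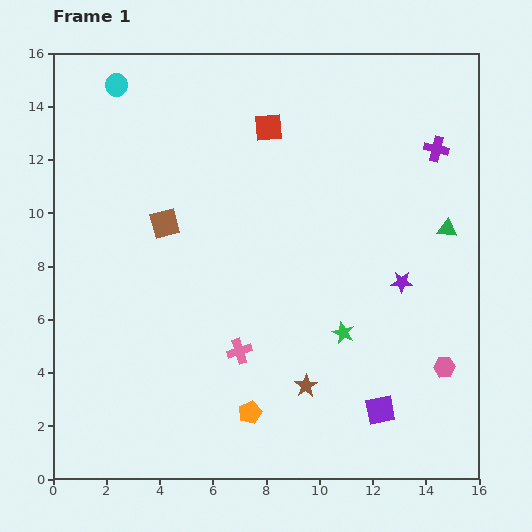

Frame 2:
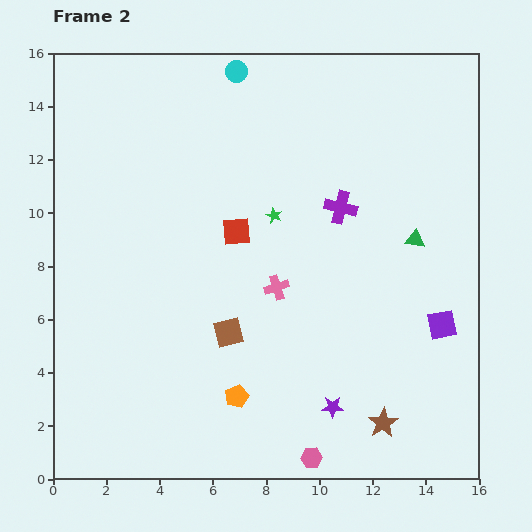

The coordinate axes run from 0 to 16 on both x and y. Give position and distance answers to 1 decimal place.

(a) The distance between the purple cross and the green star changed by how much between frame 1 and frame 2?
-5.2

Distance in frame 1: 7.7. Distance in frame 2: 2.5.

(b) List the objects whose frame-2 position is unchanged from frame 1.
none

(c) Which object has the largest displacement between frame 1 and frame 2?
the pink hexagon

(moved 6.0; next 5.4)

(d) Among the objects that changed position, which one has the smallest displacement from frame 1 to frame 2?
the orange pentagon

(moved 0.8)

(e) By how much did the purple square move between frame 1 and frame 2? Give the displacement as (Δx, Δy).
(2.3, 3.2)

The purple square was at (12.3, 2.6) in frame 1 and (14.6, 5.8) in frame 2.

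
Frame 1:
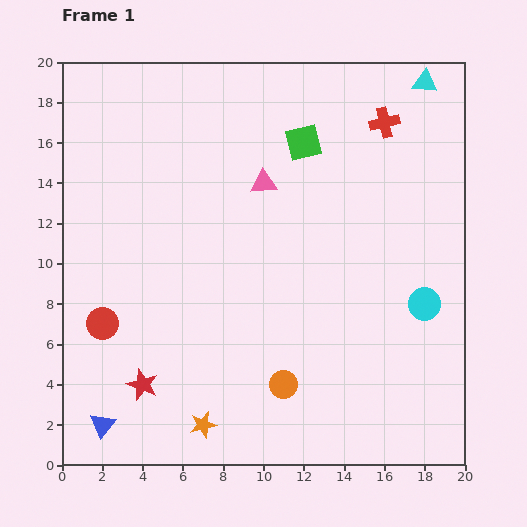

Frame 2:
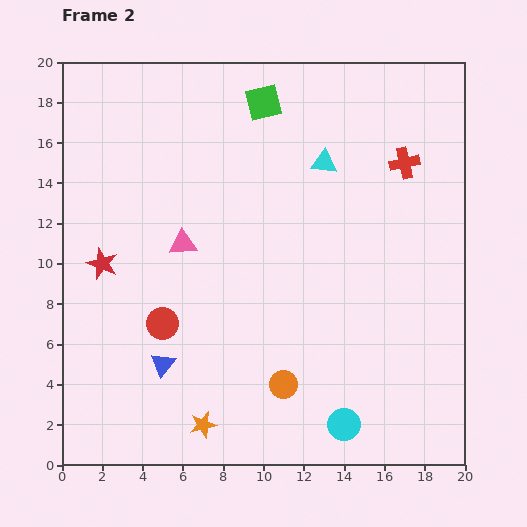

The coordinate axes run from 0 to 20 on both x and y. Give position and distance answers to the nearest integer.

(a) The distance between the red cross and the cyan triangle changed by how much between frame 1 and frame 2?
+1

Distance in frame 1: 3. Distance in frame 2: 4.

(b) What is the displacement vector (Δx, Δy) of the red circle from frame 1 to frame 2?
(3, 0)

The red circle was at (2, 7) in frame 1 and (5, 7) in frame 2.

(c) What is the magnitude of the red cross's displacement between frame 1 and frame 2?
2

The red cross moved from (16, 17) to (17, 15), a distance of √(1² + 2²) ≈ 2.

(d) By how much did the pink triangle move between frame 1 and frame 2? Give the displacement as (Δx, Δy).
(-4, -3)

The pink triangle was at (10, 14) in frame 1 and (6, 11) in frame 2.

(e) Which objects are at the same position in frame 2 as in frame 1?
the orange circle, the orange star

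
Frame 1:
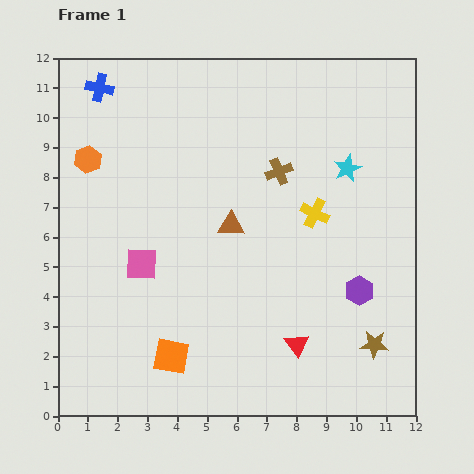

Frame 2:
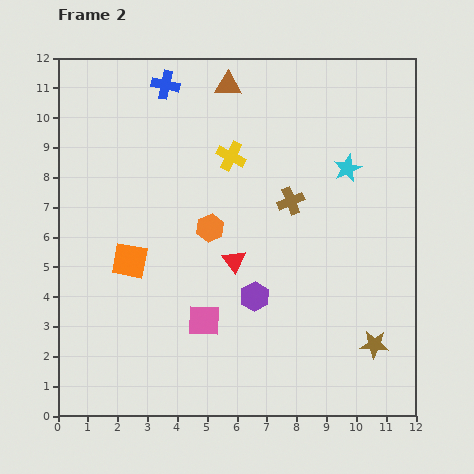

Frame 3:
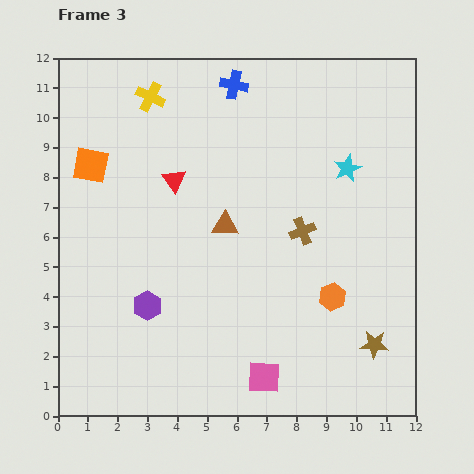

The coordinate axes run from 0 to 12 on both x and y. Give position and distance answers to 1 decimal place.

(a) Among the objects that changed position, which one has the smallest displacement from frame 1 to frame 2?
the brown cross

(moved 1.1)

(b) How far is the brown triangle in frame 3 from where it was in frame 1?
0.2

The brown triangle moved from (5.8, 6.4) to (5.6, 6.4), a distance of √(0.2² + 0.0²) ≈ 0.2.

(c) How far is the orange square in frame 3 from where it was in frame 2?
3.5

The orange square moved from (2.4, 5.2) to (1.1, 8.4), a distance of √(1.3² + 3.2²) ≈ 3.5.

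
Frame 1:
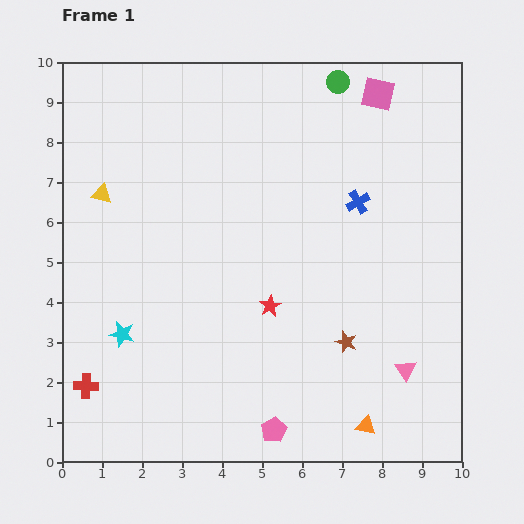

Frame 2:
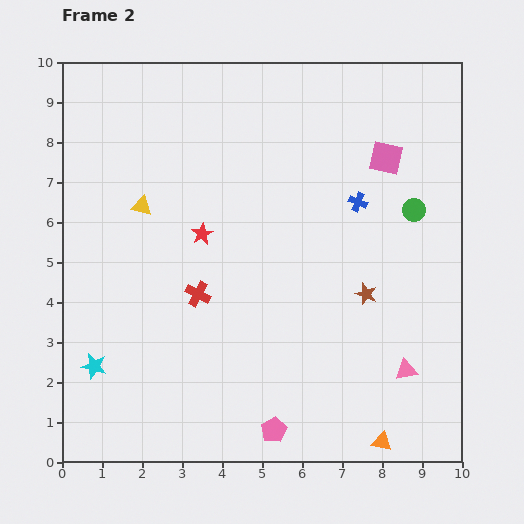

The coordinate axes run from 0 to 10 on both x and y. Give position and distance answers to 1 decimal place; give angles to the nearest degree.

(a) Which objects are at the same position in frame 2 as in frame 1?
the blue cross, the pink pentagon, the pink triangle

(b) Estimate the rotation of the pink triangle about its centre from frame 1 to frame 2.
53° clockwise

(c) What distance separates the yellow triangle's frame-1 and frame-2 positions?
1.0

The yellow triangle moved from (1.0, 6.7) to (2.0, 6.4), a distance of √(1.0² + 0.3²) ≈ 1.0.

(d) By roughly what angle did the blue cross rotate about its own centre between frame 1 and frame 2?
39° counter-clockwise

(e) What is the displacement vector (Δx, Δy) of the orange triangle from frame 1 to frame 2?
(0.4, -0.4)

The orange triangle was at (7.6, 0.9) in frame 1 and (8.0, 0.5) in frame 2.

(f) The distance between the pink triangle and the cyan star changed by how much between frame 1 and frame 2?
+0.6

Distance in frame 1: 7.2. Distance in frame 2: 7.8.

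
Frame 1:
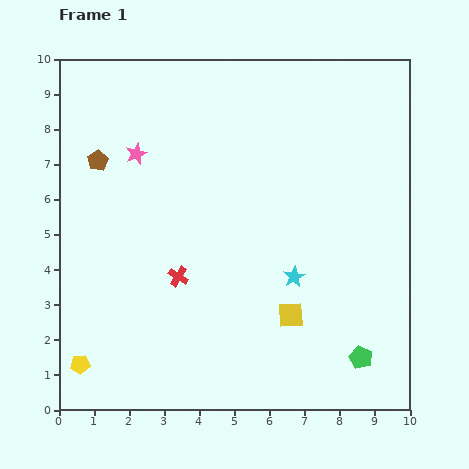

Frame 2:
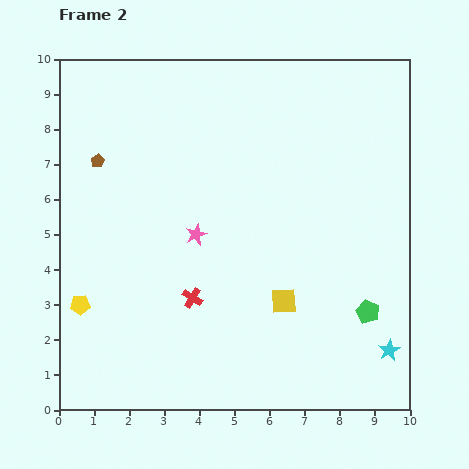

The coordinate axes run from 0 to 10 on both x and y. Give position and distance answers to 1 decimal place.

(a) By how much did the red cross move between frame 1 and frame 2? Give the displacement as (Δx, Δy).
(0.4, -0.6)

The red cross was at (3.4, 3.8) in frame 1 and (3.8, 3.2) in frame 2.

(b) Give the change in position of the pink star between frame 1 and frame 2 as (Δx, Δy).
(1.7, -2.3)

The pink star was at (2.2, 7.3) in frame 1 and (3.9, 5.0) in frame 2.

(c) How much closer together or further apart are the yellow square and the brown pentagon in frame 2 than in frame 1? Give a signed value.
-0.4

Distance in frame 1: 7.0. Distance in frame 2: 6.6.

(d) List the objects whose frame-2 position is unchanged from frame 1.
the brown pentagon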